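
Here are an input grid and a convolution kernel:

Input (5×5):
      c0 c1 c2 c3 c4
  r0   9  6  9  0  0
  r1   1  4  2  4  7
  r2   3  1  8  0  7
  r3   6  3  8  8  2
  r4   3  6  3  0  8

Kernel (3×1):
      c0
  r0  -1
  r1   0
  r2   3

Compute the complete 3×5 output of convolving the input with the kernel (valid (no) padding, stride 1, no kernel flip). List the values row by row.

Output[0,0]: The receptive field on the input at this output position is [9 / 1 / 3]. Elementwise product with the kernel and sum: 9·-1 + 3·3.

0 -3 15 0 21
17 5 22 20 -1
6 17 1 0 17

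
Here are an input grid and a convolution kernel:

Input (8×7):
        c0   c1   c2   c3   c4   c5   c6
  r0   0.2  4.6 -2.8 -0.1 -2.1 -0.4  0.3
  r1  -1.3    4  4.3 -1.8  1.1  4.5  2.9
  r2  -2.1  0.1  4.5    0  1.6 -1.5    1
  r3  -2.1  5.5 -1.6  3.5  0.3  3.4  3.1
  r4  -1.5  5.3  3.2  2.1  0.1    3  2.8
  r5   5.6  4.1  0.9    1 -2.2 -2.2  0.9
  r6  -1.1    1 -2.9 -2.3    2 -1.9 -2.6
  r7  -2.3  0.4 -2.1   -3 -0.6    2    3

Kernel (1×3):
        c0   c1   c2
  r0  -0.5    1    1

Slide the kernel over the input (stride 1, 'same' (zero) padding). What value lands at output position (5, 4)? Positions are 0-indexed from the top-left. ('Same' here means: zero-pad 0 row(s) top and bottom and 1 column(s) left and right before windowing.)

-4.9

The receptive field on the zero-padded input at this output position is [1 -2.2 -2.2]. Elementwise product with the kernel and sum: 1·-0.5 + -2.2·1 + -2.2·1.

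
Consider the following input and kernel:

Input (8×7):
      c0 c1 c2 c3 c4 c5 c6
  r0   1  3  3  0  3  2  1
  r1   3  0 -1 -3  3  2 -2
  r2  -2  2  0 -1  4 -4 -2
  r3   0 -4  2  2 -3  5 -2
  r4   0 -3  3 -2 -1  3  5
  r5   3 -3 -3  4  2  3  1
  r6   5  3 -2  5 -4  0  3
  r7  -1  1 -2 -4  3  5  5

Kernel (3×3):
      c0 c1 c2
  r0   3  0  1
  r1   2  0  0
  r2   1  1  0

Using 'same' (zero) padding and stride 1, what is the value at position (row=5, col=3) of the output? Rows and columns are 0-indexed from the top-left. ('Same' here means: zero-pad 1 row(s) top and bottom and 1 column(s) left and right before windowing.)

The receptive field on the zero-padded input at this output position is [3 -2 -1 / -3 4 2 / -2 5 -4]. Elementwise product with the kernel and sum: 3·3 + -1·1 + -3·2 + -2·1 + 5·1.

5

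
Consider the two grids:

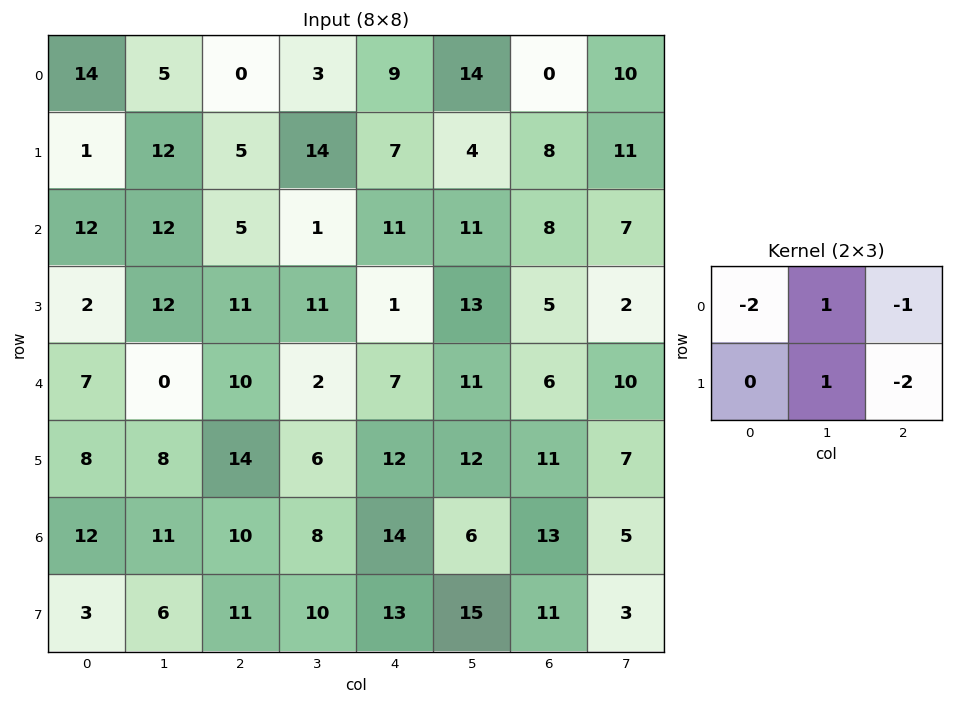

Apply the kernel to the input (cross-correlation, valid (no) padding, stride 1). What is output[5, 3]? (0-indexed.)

-10

The receptive field on the input at this output position is [6 12 12 / 8 14 6]. Elementwise product with the kernel and sum: 6·-2 + 12·1 + 12·-1 + 14·1 + 6·-2.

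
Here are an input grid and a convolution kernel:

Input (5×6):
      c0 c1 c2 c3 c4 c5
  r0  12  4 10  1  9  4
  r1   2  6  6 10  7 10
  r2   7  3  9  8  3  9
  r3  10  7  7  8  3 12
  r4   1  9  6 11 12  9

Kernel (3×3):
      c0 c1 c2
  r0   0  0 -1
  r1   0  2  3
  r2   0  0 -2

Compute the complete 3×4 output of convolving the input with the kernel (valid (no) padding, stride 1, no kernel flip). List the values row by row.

2 25 26 22
13 16 12 -1
14 8 -2 15

Output[0,0]: The receptive field on the input at this output position is [12 4 10 / 2 6 6 / 7 3 9]. Elementwise product with the kernel and sum: 10·-1 + 6·2 + 6·3 + 9·-2.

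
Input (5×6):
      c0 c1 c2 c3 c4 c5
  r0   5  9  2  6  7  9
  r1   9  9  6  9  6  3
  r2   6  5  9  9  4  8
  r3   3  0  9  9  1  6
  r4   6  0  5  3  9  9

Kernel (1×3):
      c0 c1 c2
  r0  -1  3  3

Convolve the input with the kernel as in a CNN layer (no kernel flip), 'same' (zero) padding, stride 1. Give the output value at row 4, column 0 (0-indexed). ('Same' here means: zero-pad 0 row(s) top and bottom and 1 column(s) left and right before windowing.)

The receptive field on the zero-padded input at this output position is [0 6 0]. Elementwise product with the kernel and sum: 0·-1 + 6·3 + 0·3.

18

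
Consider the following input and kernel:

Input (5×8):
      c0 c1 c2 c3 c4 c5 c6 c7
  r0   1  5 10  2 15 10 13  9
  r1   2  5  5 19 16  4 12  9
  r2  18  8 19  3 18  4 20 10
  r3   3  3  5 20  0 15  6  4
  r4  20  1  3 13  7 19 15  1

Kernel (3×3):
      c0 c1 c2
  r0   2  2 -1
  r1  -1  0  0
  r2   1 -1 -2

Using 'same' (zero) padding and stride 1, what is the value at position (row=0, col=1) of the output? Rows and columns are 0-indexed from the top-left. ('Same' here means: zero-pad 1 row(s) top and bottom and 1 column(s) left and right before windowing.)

-14

The receptive field on the zero-padded input at this output position is [0 0 0 / 1 5 10 / 2 5 5]. Elementwise product with the kernel and sum: 0·2 + 0·2 + 0·-1 + 1·-1 + 2·1 + 5·-1 + 5·-2.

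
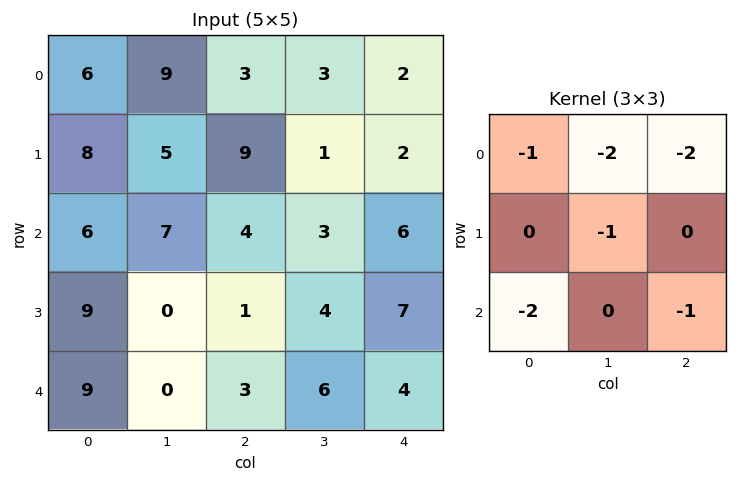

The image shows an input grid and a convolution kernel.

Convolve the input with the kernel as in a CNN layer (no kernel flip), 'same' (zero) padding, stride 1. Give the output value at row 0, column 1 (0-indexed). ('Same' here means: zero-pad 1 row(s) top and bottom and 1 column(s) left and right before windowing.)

-34

The receptive field on the zero-padded input at this output position is [0 0 0 / 6 9 3 / 8 5 9]. Elementwise product with the kernel and sum: 0·-1 + 0·-2 + 0·-2 + 9·-1 + 8·-2 + 9·-1.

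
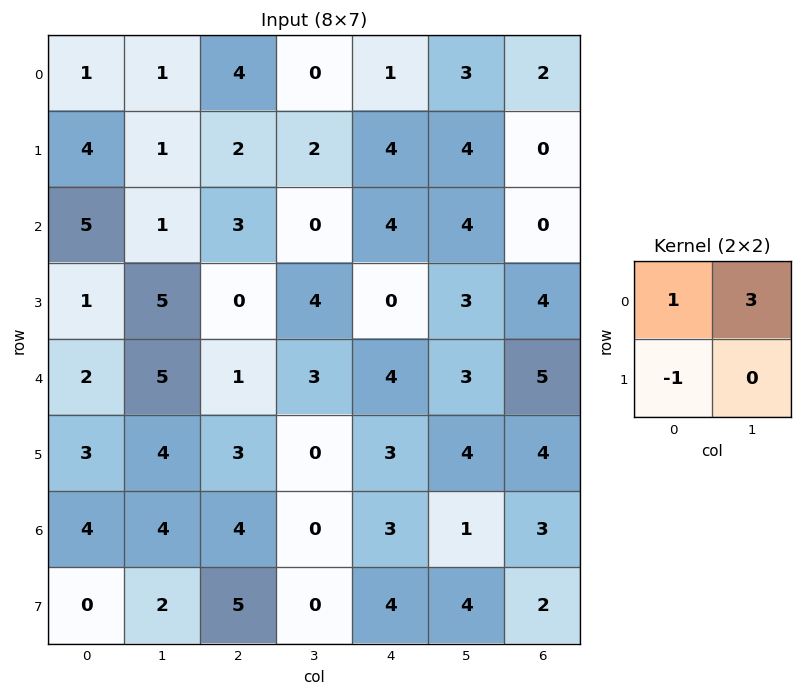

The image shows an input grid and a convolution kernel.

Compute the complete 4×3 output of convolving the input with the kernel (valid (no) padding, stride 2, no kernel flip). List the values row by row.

0 2 6
7 3 16
14 7 10
16 -1 2

Output[0,0]: The receptive field on the input at this output position is [1 1 / 4 1]. Elementwise product with the kernel and sum: 1·1 + 1·3 + 4·-1.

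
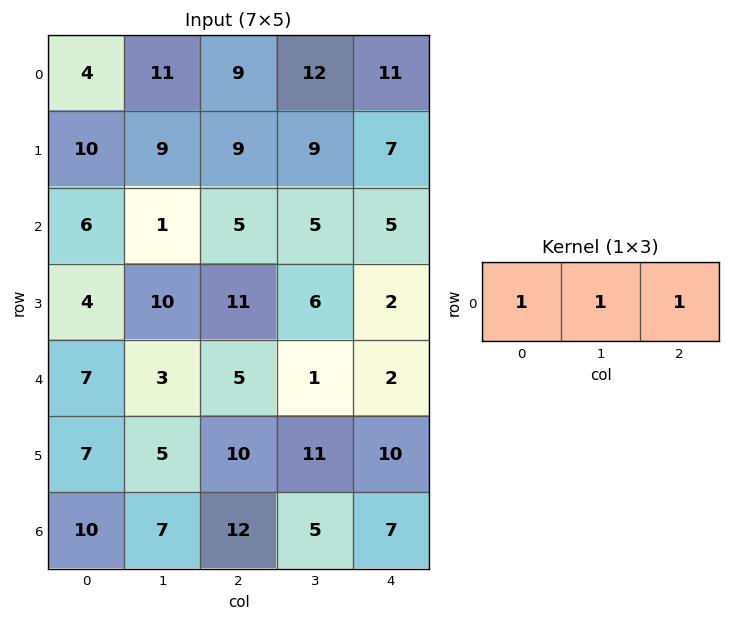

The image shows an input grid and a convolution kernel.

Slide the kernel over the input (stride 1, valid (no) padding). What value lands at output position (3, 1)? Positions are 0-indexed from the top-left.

The receptive field on the input at this output position is [10 11 6]. Elementwise product with the kernel and sum: 10·1 + 11·1 + 6·1.

27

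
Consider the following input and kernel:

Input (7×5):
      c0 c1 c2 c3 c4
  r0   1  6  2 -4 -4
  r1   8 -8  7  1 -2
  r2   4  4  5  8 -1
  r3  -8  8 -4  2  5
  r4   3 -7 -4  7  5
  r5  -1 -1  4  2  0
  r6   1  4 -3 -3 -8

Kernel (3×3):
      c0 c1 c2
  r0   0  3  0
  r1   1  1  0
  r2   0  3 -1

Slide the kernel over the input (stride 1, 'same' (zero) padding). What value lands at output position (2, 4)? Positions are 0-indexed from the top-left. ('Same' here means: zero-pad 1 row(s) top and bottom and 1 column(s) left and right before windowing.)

The receptive field on the zero-padded input at this output position is [1 -2 0 / 8 -1 0 / 2 5 0]. Elementwise product with the kernel and sum: -2·3 + 8·1 + -1·1 + 5·3 + 0·-1.

16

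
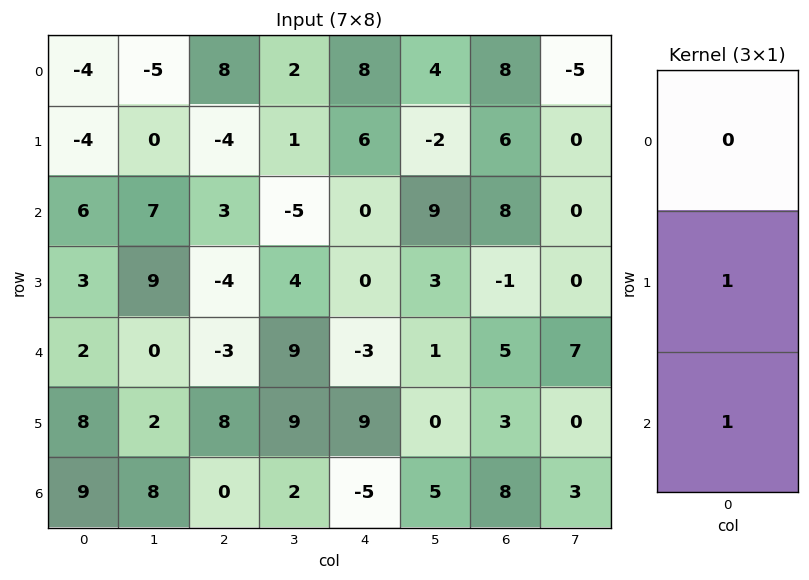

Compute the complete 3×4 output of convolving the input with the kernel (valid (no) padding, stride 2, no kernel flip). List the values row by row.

2 -1 6 14
5 -7 -3 4
17 8 4 11

Output[0,0]: The receptive field on the input at this output position is [-4 / -4 / 6]. Elementwise product with the kernel and sum: -4·1 + 6·1.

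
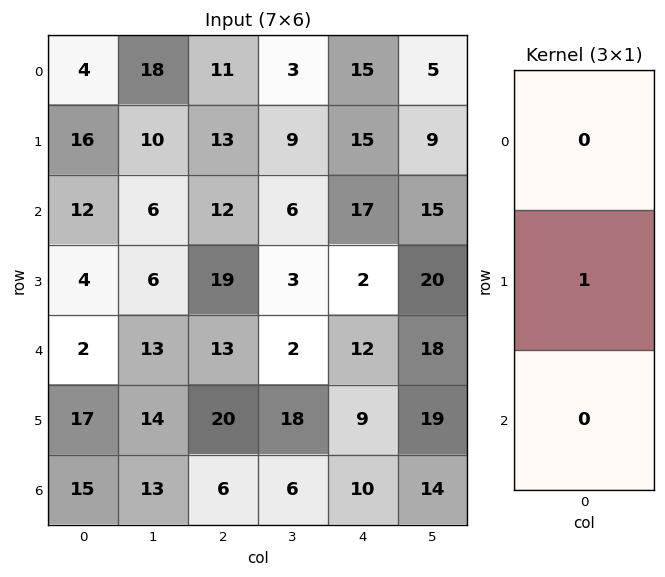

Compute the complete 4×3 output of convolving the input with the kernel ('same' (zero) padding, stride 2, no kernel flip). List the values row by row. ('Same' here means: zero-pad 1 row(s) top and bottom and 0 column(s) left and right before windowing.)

4 11 15
12 12 17
2 13 12
15 6 10

Output[0,0]: The receptive field on the zero-padded input at this output position is [0 / 4 / 16]. Elementwise product with the kernel and sum: 4·1.
Output[0,1]: The receptive field on the zero-padded input at this output position is [0 / 11 / 13]. Elementwise product with the kernel and sum: 11·1.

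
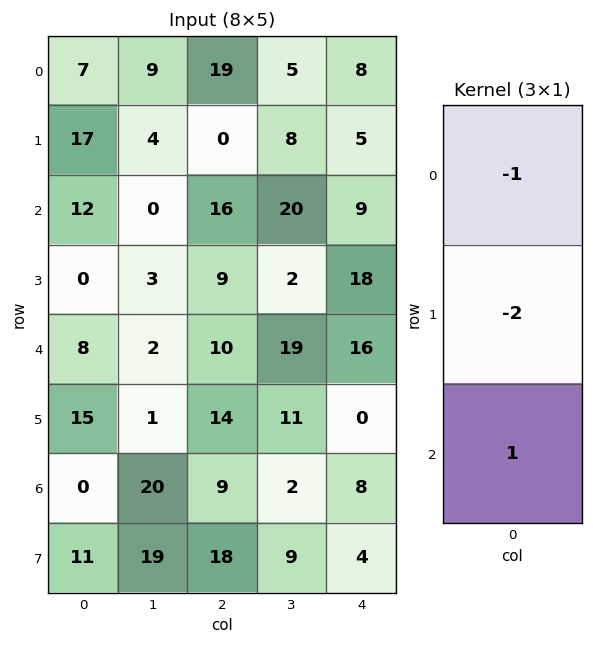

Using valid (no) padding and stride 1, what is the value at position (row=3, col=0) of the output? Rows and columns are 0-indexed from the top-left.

-1

The receptive field on the input at this output position is [0 / 8 / 15]. Elementwise product with the kernel and sum: 0·-1 + 8·-2 + 15·1.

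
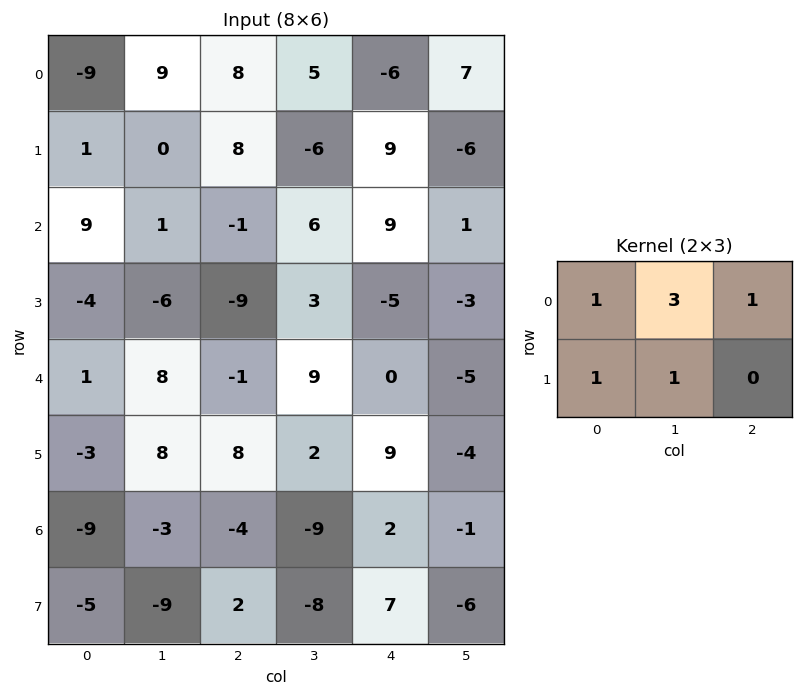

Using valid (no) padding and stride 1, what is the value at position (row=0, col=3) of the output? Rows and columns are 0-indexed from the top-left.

-3

The receptive field on the input at this output position is [5 -6 7 / -6 9 -6]. Elementwise product with the kernel and sum: 5·1 + -6·3 + 7·1 + -6·1 + 9·1.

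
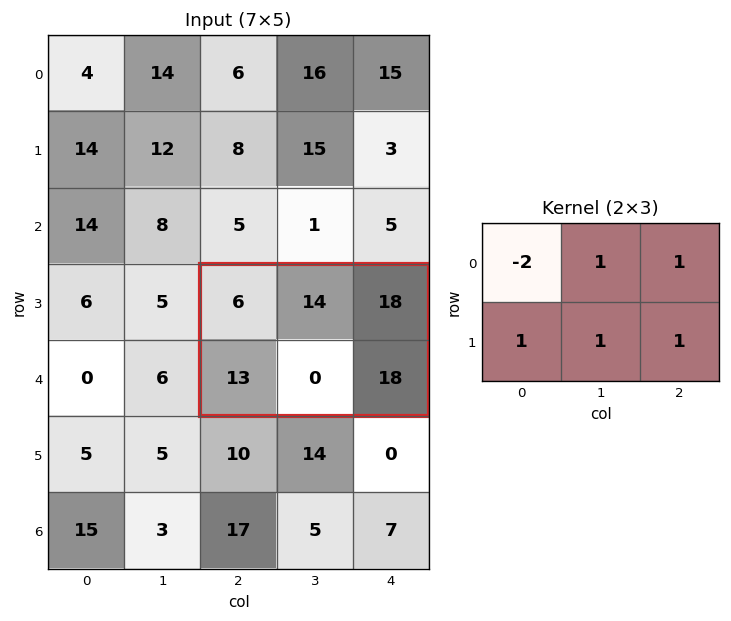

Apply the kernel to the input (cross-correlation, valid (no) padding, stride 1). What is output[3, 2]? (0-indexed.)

The receptive field on the input at this output position is [6 14 18 / 13 0 18]. Elementwise product with the kernel and sum: 6·-2 + 14·1 + 18·1 + 13·1 + 0·1 + 18·1.

51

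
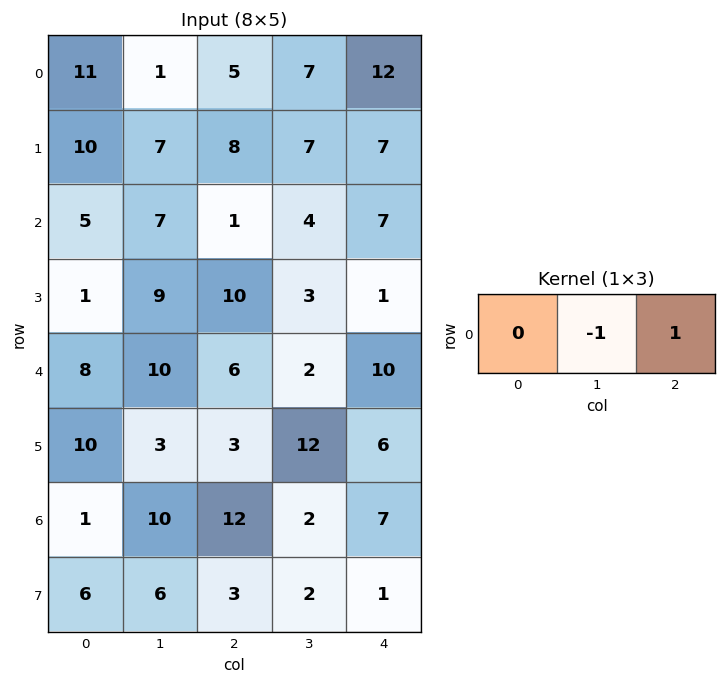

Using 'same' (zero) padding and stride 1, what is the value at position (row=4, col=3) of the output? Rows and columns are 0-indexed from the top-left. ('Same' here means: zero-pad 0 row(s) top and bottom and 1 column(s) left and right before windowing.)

8

The receptive field on the zero-padded input at this output position is [6 2 10]. Elementwise product with the kernel and sum: 2·-1 + 10·1.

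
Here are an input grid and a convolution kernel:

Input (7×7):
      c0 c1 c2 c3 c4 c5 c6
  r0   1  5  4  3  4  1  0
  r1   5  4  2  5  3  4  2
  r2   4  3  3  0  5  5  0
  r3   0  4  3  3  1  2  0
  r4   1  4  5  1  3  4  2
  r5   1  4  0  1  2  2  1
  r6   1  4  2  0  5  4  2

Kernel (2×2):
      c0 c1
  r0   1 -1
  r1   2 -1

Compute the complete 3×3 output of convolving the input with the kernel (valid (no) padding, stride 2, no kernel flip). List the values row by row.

Output[0,0]: The receptive field on the input at this output position is [1 5 / 5 4]. Elementwise product with the kernel and sum: 1·1 + 5·-1 + 5·2 + 4·-1.

2 0 5
-3 6 0
-5 3 1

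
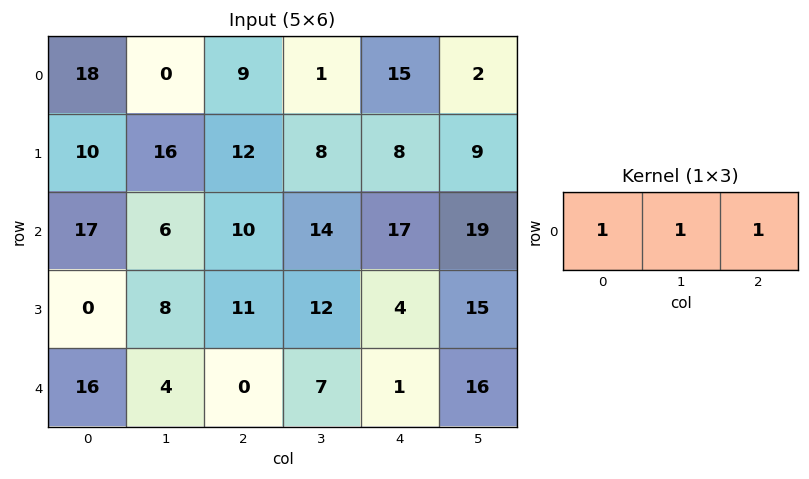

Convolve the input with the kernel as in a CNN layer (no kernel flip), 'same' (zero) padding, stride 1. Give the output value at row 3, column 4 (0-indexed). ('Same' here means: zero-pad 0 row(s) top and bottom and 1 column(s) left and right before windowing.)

31

The receptive field on the zero-padded input at this output position is [12 4 15]. Elementwise product with the kernel and sum: 12·1 + 4·1 + 15·1.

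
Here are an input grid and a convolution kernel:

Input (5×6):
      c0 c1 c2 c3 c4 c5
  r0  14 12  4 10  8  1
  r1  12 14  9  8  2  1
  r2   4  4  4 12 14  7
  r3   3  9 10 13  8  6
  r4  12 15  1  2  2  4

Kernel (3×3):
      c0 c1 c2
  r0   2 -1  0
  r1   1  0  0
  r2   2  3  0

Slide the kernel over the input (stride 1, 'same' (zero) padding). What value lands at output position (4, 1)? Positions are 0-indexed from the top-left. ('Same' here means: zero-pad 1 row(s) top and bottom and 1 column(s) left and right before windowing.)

9

The receptive field on the zero-padded input at this output position is [3 9 10 / 12 15 1 / 0 0 0]. Elementwise product with the kernel and sum: 3·2 + 9·-1 + 12·1 + 0·2 + 0·3.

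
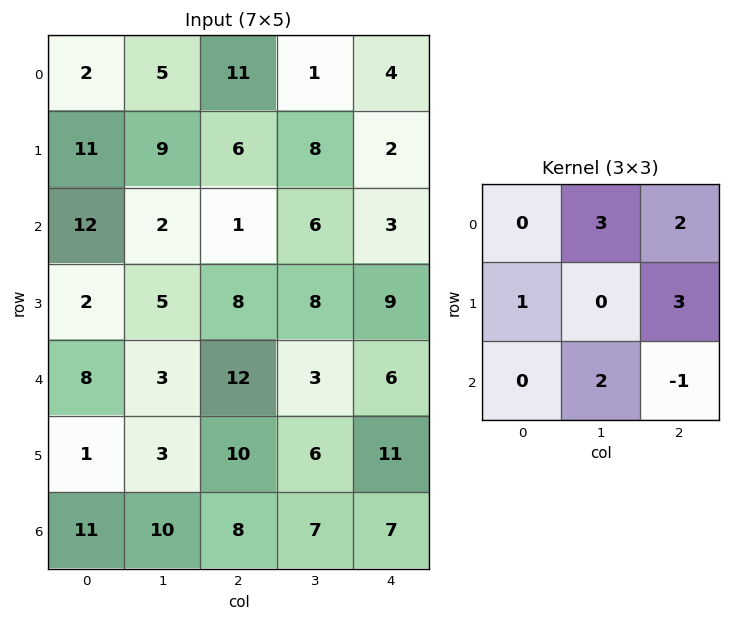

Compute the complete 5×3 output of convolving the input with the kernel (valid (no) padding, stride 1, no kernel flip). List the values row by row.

Output[0,0]: The receptive field on the input at this output position is [2 5 11 / 11 9 6 / 12 2 1]. Elementwise product with the kernel and sum: 5·3 + 11·2 + 11·1 + 6·3 + 2·2 + 1·-1.
Output[0,1]: The receptive field on the input at this output position is [5 11 1 / 9 6 8 / 2 1 6]. Elementwise product with the kernel and sum: 11·3 + 1·2 + 9·1 + 8·3 + 1·2 + 6·-1.

69 64 32
56 62 45
28 65 59
71 66 73
76 72 71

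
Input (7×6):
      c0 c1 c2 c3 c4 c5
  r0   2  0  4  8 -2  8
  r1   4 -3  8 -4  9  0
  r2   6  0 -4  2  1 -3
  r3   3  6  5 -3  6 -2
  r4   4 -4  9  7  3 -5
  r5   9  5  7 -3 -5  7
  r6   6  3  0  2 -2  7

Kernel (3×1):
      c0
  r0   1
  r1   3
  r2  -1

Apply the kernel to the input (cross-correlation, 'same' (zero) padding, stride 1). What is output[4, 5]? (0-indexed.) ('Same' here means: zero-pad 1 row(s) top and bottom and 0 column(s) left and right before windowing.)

-24

The receptive field on the zero-padded input at this output position is [-2 / -5 / 7]. Elementwise product with the kernel and sum: -2·1 + -5·3 + 7·-1.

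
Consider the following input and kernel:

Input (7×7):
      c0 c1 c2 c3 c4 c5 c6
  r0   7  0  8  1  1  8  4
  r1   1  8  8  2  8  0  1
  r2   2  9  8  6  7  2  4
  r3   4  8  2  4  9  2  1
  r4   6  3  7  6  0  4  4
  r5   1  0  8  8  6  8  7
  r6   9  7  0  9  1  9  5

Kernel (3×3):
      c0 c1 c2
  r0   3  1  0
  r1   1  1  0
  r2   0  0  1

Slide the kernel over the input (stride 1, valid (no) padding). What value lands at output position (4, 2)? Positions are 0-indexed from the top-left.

44

The receptive field on the input at this output position is [7 6 0 / 8 8 6 / 0 9 1]. Elementwise product with the kernel and sum: 7·3 + 6·1 + 8·1 + 8·1 + 1·1.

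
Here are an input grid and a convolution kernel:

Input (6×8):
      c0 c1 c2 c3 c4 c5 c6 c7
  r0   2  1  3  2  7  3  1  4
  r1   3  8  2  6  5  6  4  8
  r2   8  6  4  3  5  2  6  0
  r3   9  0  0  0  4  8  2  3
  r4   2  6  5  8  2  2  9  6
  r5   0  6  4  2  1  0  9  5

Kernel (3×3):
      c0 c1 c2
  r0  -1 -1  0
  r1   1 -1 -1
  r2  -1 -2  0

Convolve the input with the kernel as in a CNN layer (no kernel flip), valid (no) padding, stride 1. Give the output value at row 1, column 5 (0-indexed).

The receptive field on the input at this output position is [6 4 8 / 2 6 0 / 8 2 3]. Elementwise product with the kernel and sum: 6·-1 + 4·-1 + 2·1 + 6·-1 + 0·-1 + 8·-1 + 2·-2.

-26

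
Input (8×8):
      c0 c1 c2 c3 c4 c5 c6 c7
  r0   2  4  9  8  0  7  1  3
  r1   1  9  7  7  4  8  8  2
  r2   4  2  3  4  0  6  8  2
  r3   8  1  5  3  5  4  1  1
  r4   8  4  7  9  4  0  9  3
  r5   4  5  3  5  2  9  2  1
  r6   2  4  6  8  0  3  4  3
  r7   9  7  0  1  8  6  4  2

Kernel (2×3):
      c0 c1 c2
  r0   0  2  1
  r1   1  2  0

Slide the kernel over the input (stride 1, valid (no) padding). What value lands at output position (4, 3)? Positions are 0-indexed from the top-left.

17

The receptive field on the input at this output position is [9 4 0 / 5 2 9]. Elementwise product with the kernel and sum: 4·2 + 0·1 + 5·1 + 2·2.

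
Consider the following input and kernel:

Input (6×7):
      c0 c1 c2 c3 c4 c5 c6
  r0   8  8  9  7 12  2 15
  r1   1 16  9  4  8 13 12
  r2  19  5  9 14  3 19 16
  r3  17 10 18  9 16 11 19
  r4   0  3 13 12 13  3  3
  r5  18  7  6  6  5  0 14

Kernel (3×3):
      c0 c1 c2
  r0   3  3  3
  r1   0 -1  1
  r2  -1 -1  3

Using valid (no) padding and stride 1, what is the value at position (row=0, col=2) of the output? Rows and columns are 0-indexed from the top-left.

74

The receptive field on the input at this output position is [9 7 12 / 9 4 8 / 9 14 3]. Elementwise product with the kernel and sum: 9·3 + 7·3 + 12·3 + 4·-1 + 8·1 + 9·-1 + 14·-1 + 3·3.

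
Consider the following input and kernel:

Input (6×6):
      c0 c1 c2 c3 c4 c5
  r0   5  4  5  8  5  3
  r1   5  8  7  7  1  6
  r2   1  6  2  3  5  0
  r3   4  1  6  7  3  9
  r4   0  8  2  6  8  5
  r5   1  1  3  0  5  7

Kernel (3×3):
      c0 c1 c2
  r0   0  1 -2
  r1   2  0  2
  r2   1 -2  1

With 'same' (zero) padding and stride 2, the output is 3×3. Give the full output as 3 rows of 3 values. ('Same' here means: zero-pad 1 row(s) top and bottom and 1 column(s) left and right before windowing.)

6 25 33
-6 7 5
17 15 4

Output[0,0]: The receptive field on the zero-padded input at this output position is [0 0 0 / 0 5 4 / 0 5 8]. Elementwise product with the kernel and sum: 0·1 + 0·-2 + 0·2 + 4·2 + 0·1 + 5·-2 + 8·1.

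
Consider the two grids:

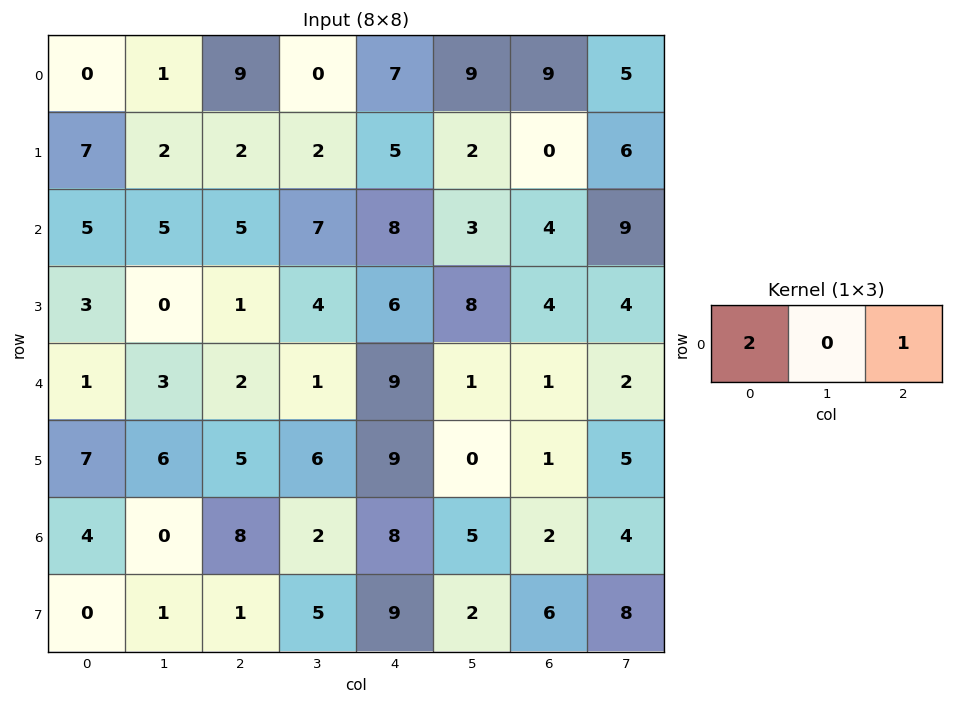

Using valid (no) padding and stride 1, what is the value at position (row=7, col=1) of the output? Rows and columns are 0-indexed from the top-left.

7

The receptive field on the input at this output position is [1 1 5]. Elementwise product with the kernel and sum: 1·2 + 5·1.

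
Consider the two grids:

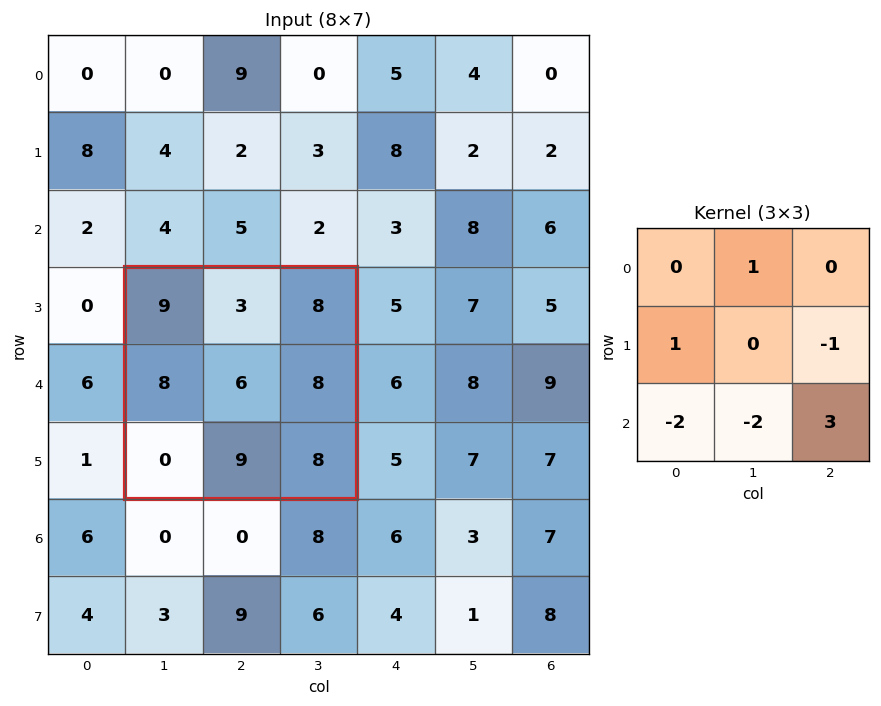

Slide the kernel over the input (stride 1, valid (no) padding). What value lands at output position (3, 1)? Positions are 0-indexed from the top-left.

9

The receptive field on the input at this output position is [9 3 8 / 8 6 8 / 0 9 8]. Elementwise product with the kernel and sum: 3·1 + 8·1 + 8·-1 + 0·-2 + 9·-2 + 8·3.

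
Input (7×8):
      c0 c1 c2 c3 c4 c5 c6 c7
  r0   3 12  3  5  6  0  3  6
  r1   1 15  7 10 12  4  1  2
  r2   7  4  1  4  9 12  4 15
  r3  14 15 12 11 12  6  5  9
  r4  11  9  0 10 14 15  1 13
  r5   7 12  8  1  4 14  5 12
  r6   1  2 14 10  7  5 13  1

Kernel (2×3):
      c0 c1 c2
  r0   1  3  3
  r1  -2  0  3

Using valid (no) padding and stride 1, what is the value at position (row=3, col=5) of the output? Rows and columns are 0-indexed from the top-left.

57

The receptive field on the input at this output position is [6 5 9 / 15 1 13]. Elementwise product with the kernel and sum: 6·1 + 5·3 + 9·3 + 15·-2 + 13·3.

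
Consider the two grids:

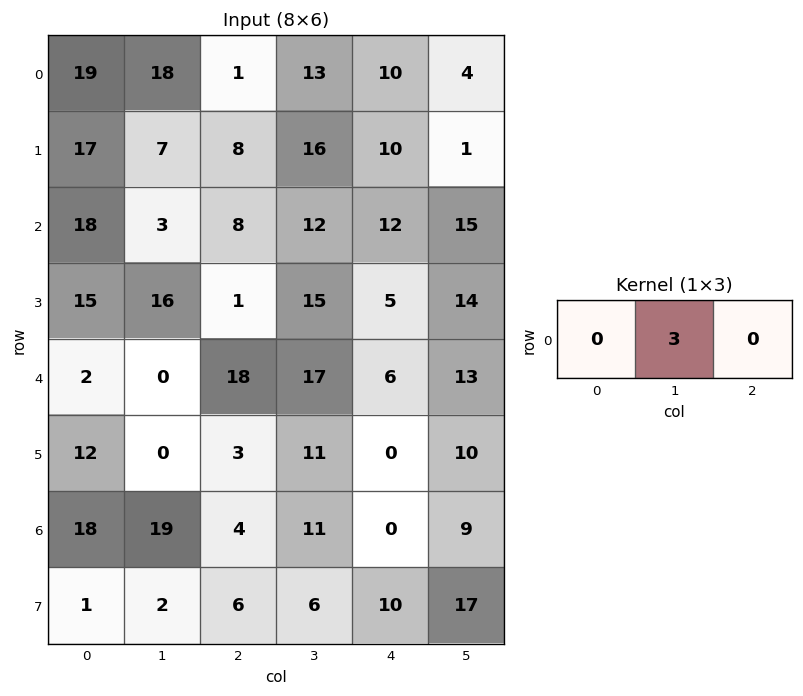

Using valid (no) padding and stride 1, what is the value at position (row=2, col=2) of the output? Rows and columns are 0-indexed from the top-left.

The receptive field on the input at this output position is [8 12 12]. Elementwise product with the kernel and sum: 12·3.

36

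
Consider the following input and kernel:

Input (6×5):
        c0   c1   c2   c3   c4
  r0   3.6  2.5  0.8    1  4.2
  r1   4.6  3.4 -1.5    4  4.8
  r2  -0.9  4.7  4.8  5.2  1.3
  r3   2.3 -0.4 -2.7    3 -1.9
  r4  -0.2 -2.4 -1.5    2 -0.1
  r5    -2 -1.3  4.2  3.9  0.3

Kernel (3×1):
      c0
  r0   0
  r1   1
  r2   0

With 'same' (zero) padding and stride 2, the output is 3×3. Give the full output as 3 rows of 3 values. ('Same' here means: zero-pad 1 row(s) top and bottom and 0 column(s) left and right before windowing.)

Output[0,0]: The receptive field on the zero-padded input at this output position is [0 / 3.6 / 4.6]. Elementwise product with the kernel and sum: 3.6·1.
Output[0,1]: The receptive field on the zero-padded input at this output position is [0 / 0.8 / -1.5]. Elementwise product with the kernel and sum: 0.8·1.

3.6 0.8 4.2
-0.9 4.8 1.3
-0.2 -1.5 -0.1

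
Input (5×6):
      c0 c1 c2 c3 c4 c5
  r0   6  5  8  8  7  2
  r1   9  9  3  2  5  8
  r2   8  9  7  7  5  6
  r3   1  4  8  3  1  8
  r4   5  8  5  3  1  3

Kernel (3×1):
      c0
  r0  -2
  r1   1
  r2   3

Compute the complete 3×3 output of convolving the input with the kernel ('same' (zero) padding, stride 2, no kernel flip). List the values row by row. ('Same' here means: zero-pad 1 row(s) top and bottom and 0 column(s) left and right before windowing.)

Output[0,0]: The receptive field on the zero-padded input at this output position is [0 / 6 / 9]. Elementwise product with the kernel and sum: 0·-2 + 6·1 + 9·3.

33 17 22
-7 25 -2
3 -11 -1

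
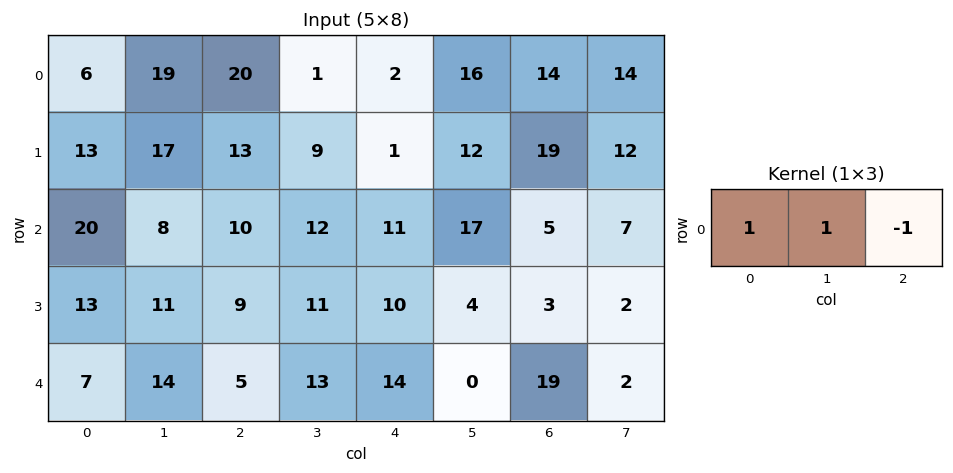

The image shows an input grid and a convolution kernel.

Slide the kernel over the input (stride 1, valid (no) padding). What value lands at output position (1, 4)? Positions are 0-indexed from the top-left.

The receptive field on the input at this output position is [1 12 19]. Elementwise product with the kernel and sum: 1·1 + 12·1 + 19·-1.

-6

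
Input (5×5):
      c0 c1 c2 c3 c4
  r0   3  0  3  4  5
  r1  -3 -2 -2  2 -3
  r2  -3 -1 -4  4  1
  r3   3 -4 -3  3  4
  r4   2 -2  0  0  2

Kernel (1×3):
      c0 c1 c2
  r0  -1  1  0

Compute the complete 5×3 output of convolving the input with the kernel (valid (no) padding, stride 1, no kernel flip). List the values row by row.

Output[0,0]: The receptive field on the input at this output position is [3 0 3]. Elementwise product with the kernel and sum: 3·-1 + 0·1.
Output[0,1]: The receptive field on the input at this output position is [0 3 4]. Elementwise product with the kernel and sum: 0·-1 + 3·1.

-3 3 1
1 0 4
2 -3 8
-7 1 6
-4 2 0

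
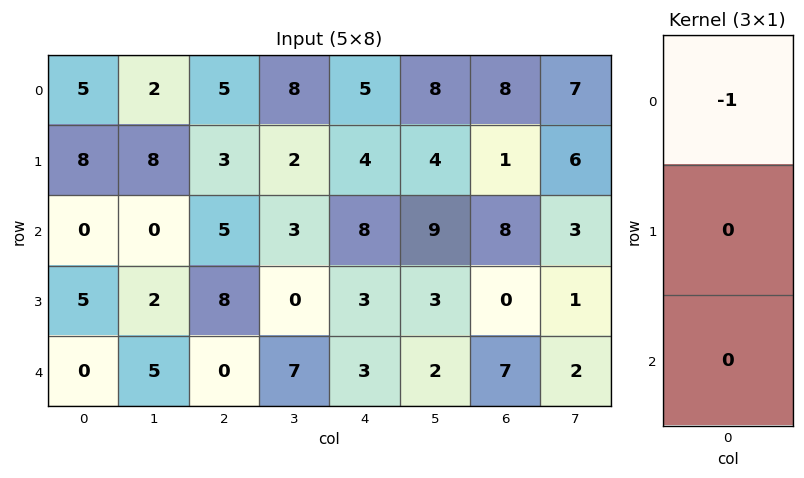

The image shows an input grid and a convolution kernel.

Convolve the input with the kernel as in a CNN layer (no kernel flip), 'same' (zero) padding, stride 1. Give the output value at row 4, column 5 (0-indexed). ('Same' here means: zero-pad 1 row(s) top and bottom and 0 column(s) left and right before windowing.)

The receptive field on the zero-padded input at this output position is [3 / 2 / 0]. Elementwise product with the kernel and sum: 3·-1.

-3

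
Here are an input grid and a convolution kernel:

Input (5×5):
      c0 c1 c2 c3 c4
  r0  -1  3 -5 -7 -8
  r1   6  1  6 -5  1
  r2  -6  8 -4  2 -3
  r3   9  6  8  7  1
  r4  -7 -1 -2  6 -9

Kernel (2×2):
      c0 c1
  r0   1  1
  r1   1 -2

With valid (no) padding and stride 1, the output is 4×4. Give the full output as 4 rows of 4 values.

Output[0,0]: The receptive field on the input at this output position is [-1 3 / 6 1]. Elementwise product with the kernel and sum: -1·1 + 3·1 + 6·1 + 1·-2.

6 -13 4 -22
-15 23 -7 4
-1 -6 -8 4
10 17 1 32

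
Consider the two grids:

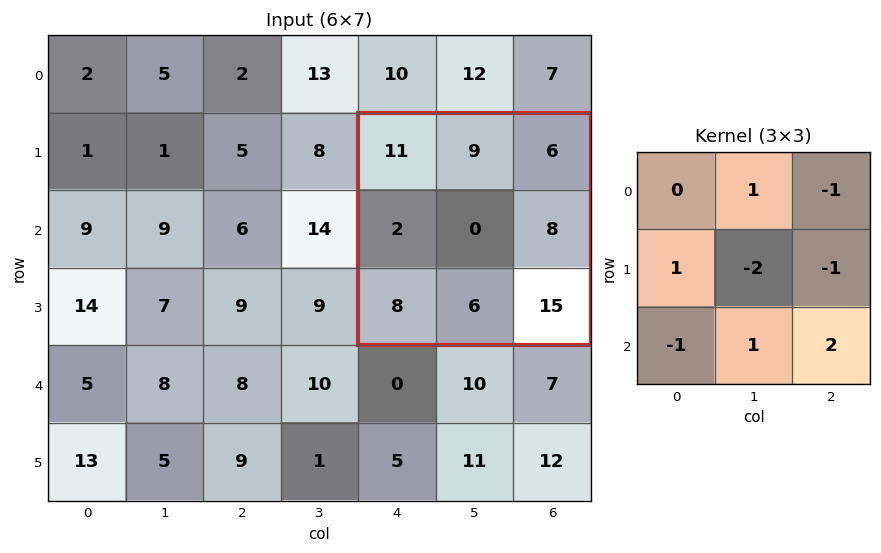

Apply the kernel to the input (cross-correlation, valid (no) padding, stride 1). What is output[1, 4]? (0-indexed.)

25

The receptive field on the input at this output position is [11 9 6 / 2 0 8 / 8 6 15]. Elementwise product with the kernel and sum: 9·1 + 6·-1 + 2·1 + 0·-2 + 8·-1 + 8·-1 + 6·1 + 15·2.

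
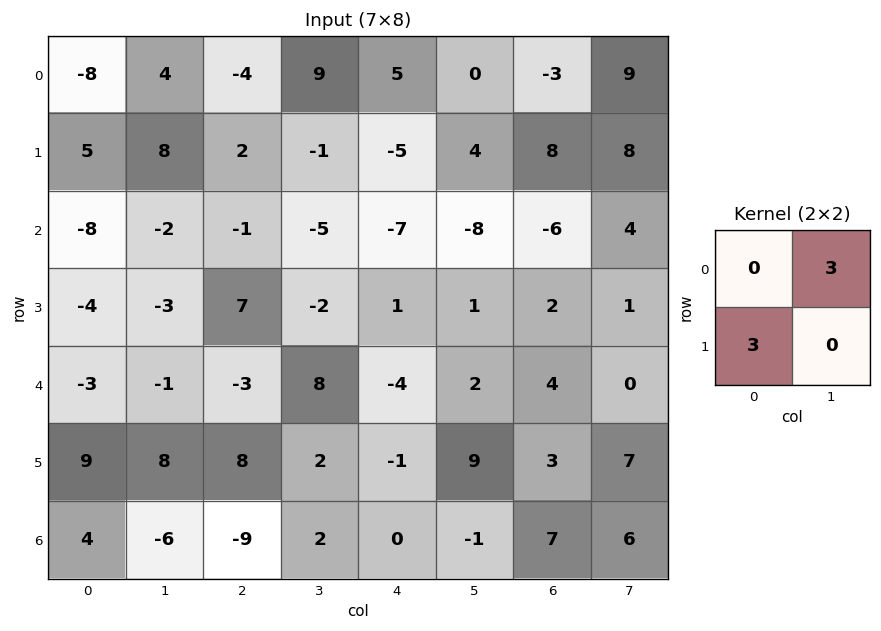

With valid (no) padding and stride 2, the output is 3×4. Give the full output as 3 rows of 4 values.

Output[0,0]: The receptive field on the input at this output position is [-8 4 / 5 8]. Elementwise product with the kernel and sum: 4·3 + 5·3.

27 33 -15 51
-18 6 -21 18
24 48 3 9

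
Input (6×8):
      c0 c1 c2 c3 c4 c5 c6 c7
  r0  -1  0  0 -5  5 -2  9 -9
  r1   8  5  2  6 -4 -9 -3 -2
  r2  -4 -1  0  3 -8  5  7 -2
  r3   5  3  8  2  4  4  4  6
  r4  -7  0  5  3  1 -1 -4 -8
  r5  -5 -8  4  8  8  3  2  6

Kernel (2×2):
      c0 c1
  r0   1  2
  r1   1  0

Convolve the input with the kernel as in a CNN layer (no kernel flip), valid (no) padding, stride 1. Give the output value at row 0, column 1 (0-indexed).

The receptive field on the input at this output position is [0 0 / 5 2]. Elementwise product with the kernel and sum: 0·1 + 0·2 + 5·1.

5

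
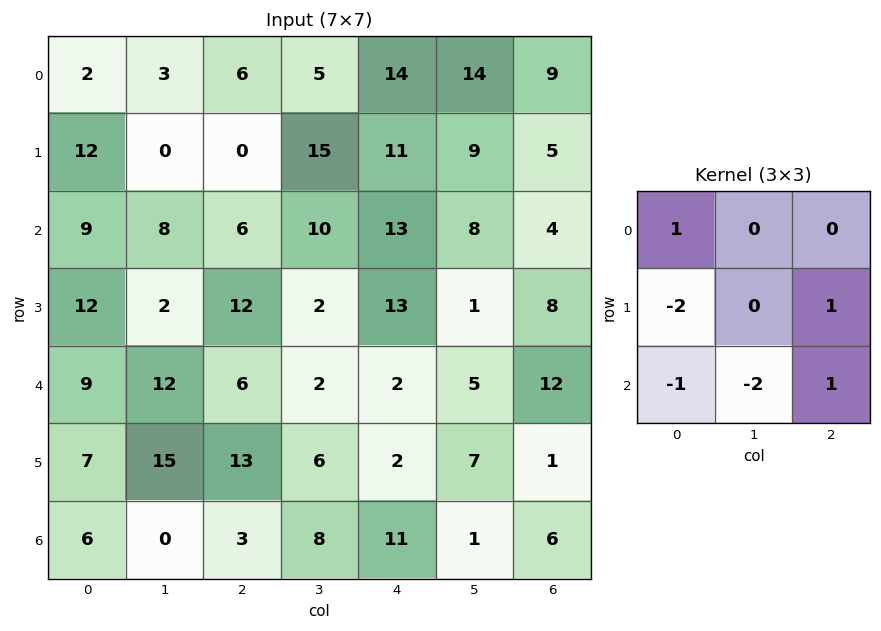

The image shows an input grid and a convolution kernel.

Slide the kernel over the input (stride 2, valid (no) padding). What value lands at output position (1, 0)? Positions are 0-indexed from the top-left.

-30

The receptive field on the input at this output position is [9 8 6 / 12 2 12 / 9 12 6]. Elementwise product with the kernel and sum: 9·1 + 12·-2 + 12·1 + 9·-1 + 12·-2 + 6·1.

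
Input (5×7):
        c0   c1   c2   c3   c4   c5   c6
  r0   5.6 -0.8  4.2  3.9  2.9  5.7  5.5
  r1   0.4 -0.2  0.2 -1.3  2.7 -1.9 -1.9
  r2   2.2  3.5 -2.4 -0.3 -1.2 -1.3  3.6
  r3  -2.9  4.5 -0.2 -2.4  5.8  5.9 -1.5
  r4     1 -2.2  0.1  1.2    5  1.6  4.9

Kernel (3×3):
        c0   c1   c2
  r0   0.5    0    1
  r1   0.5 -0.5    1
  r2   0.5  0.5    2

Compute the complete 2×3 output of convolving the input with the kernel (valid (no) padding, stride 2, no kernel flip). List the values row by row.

5.55 4.7 13.3
-5.6 15.15 14.55

Output[0,0]: The receptive field on the input at this output position is [5.6 -0.8 4.2 / 0.4 -0.2 0.2 / 2.2 3.5 -2.4]. Elementwise product with the kernel and sum: 5.6·0.5 + 4.2·1 + 0.4·0.5 + -0.2·-0.5 + 0.2·1 + 2.2·0.5 + 3.5·0.5 + -2.4·2.
Output[0,1]: The receptive field on the input at this output position is [4.2 3.9 2.9 / 0.2 -1.3 2.7 / -2.4 -0.3 -1.2]. Elementwise product with the kernel and sum: 4.2·0.5 + 2.9·1 + 0.2·0.5 + -1.3·-0.5 + 2.7·1 + -2.4·0.5 + -0.3·0.5 + -1.2·2.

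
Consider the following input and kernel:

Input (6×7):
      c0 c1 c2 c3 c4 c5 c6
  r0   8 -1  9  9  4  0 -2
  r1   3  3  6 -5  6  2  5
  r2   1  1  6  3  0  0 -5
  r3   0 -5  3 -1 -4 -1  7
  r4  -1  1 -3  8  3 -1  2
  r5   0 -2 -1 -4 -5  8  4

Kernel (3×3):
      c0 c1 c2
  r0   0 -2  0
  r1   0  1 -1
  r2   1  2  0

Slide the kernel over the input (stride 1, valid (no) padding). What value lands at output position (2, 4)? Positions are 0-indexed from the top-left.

The receptive field on the input at this output position is [0 0 -5 / -4 -1 7 / 3 -1 2]. Elementwise product with the kernel and sum: 0·-2 + -1·1 + 7·-1 + 3·1 + -1·2.

-7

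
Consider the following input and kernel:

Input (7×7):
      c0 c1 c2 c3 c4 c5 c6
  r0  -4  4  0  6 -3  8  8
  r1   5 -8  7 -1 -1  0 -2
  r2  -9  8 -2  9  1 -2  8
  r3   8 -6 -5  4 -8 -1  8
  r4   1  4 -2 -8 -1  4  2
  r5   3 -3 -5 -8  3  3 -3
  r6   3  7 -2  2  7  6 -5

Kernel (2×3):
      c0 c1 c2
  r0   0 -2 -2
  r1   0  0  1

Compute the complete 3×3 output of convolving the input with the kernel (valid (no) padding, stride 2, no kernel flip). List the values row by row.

-1 -7 -34
-17 -28 -4
-9 21 -15

Output[0,0]: The receptive field on the input at this output position is [-4 4 0 / 5 -8 7]. Elementwise product with the kernel and sum: 4·-2 + 0·-2 + 7·1.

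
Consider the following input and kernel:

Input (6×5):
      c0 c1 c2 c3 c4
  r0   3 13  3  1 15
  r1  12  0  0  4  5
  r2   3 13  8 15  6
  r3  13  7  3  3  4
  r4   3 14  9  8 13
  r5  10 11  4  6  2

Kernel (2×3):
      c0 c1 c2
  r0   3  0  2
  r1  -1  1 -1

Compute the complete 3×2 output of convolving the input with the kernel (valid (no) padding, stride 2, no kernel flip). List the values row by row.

3 38
16 32
24 53

Output[0,0]: The receptive field on the input at this output position is [3 13 3 / 12 0 0]. Elementwise product with the kernel and sum: 3·3 + 3·2 + 12·-1 + 0·1 + 0·-1.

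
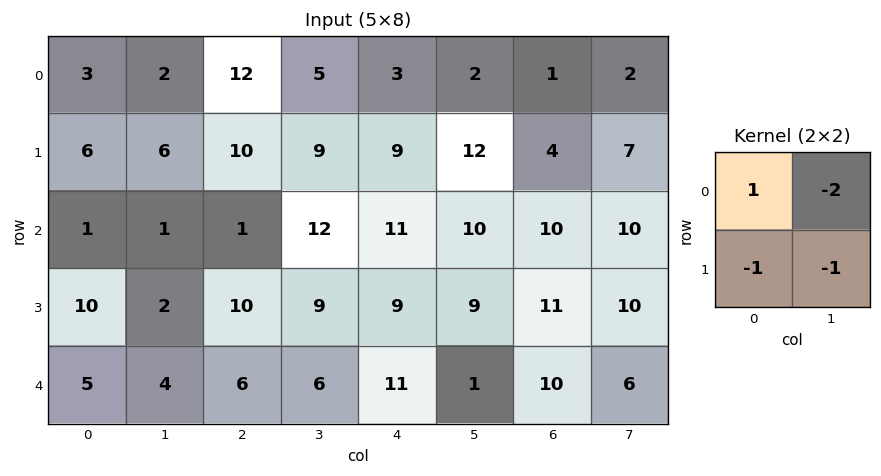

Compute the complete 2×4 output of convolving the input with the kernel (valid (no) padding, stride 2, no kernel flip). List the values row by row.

-13 -17 -22 -14
-13 -42 -27 -31

Output[0,0]: The receptive field on the input at this output position is [3 2 / 6 6]. Elementwise product with the kernel and sum: 3·1 + 2·-2 + 6·-1 + 6·-1.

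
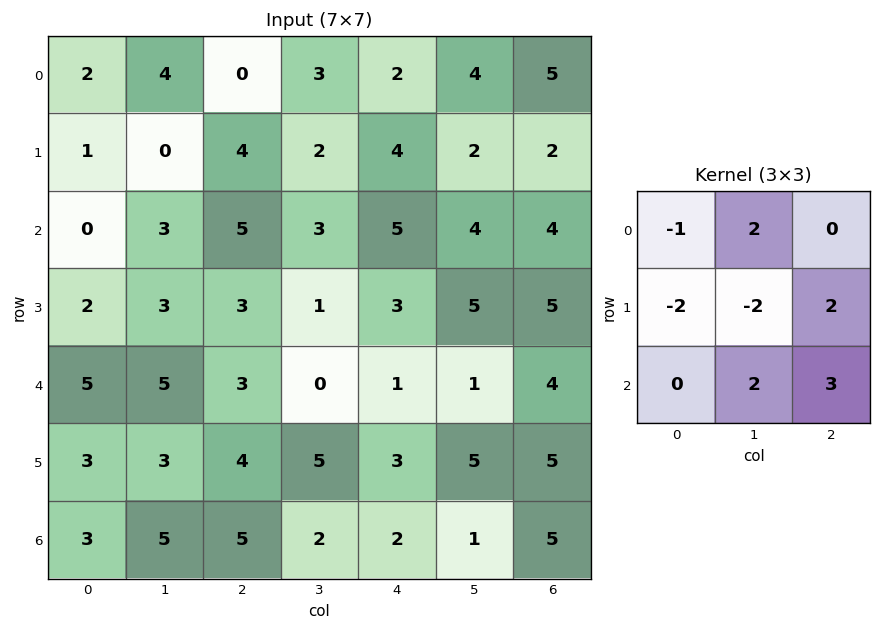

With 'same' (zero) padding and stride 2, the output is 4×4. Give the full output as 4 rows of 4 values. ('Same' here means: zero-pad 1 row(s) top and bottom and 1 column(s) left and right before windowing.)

6 12 12 -14
21 7 19 -4
19 10 26 5
10 -11 -5 -7

Output[0,0]: The receptive field on the zero-padded input at this output position is [0 0 0 / 0 2 4 / 0 1 0]. Elementwise product with the kernel and sum: 0·-1 + 0·2 + 0·-2 + 2·-2 + 4·2 + 1·2 + 0·3.
Output[0,1]: The receptive field on the zero-padded input at this output position is [0 0 0 / 4 0 3 / 0 4 2]. Elementwise product with the kernel and sum: 0·-1 + 0·2 + 4·-2 + 0·-2 + 3·2 + 4·2 + 2·3.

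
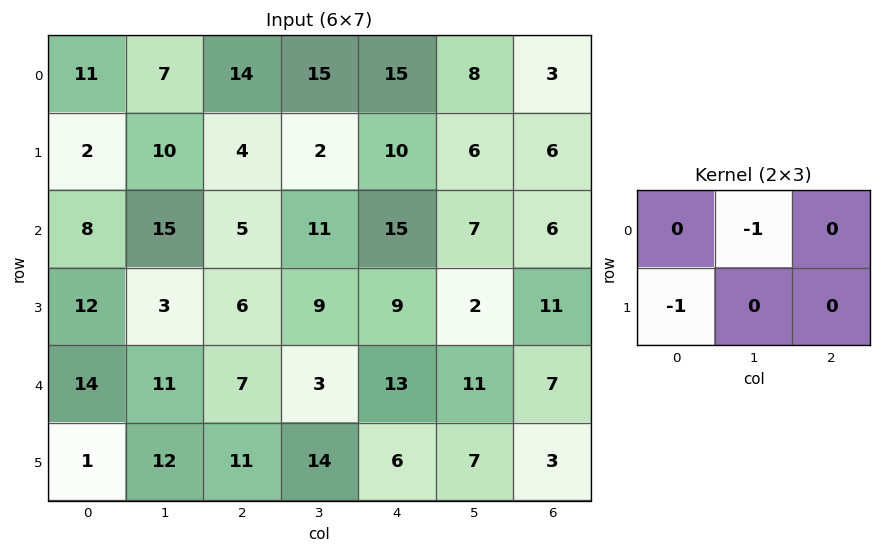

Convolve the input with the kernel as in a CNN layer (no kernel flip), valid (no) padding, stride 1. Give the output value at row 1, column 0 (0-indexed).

The receptive field on the input at this output position is [2 10 4 / 8 15 5]. Elementwise product with the kernel and sum: 10·-1 + 8·-1.

-18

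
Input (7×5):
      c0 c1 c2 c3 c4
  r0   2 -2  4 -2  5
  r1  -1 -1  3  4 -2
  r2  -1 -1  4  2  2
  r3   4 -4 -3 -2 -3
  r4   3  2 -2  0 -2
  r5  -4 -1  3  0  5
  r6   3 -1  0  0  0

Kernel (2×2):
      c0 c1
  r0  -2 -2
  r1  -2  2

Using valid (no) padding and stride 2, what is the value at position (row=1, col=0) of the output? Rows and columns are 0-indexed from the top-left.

The receptive field on the input at this output position is [-1 -1 / 4 -4]. Elementwise product with the kernel and sum: -1·-2 + -1·-2 + 4·-2 + -4·2.

-12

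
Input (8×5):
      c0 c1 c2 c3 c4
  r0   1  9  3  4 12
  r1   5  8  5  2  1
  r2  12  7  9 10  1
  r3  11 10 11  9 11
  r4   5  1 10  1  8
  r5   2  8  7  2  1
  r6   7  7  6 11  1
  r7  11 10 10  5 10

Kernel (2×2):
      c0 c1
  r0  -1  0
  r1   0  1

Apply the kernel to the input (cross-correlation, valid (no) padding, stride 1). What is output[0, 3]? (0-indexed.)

-3

The receptive field on the input at this output position is [4 12 / 2 1]. Elementwise product with the kernel and sum: 4·-1 + 1·1.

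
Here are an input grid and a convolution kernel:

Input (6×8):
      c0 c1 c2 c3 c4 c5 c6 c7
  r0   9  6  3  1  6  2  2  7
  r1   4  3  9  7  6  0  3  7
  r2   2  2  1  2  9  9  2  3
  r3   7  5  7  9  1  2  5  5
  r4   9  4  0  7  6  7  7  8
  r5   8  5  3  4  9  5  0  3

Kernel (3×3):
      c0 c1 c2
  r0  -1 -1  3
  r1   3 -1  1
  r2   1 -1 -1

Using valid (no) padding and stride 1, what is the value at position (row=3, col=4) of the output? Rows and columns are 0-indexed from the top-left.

The receptive field on the input at this output position is [1 2 5 / 6 7 7 / 9 5 0]. Elementwise product with the kernel and sum: 1·-1 + 2·-1 + 5·3 + 6·3 + 7·-1 + 7·1 + 9·1 + 5·-1 + 0·-1.

34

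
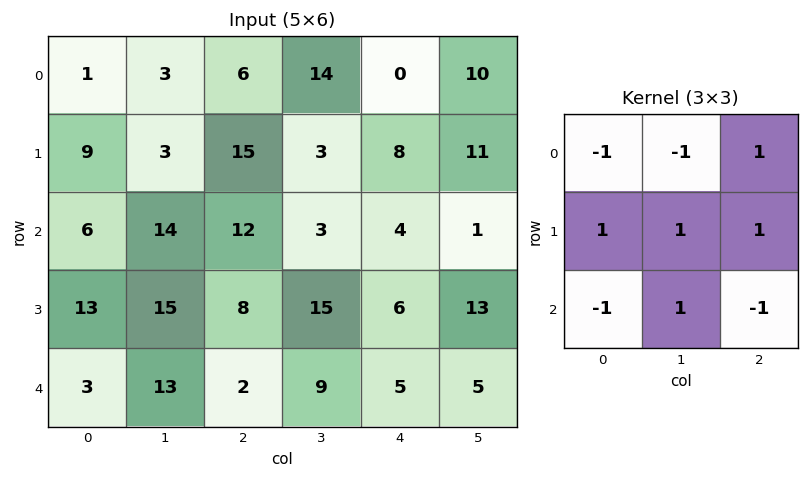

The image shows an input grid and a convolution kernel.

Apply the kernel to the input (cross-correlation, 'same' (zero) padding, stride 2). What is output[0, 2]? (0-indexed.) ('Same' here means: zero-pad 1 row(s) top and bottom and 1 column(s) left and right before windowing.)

The receptive field on the zero-padded input at this output position is [0 0 0 / 14 0 10 / 3 8 11]. Elementwise product with the kernel and sum: 0·-1 + 0·-1 + 0·1 + 14·1 + 0·1 + 10·1 + 3·-1 + 8·1 + 11·-1.

18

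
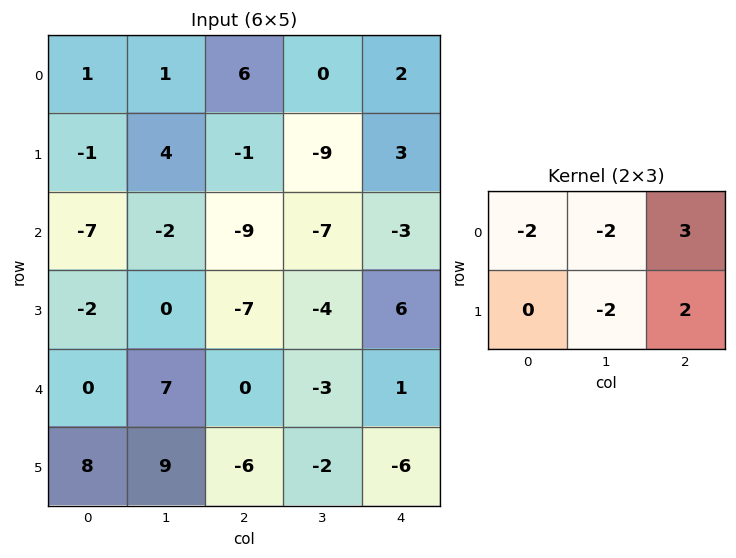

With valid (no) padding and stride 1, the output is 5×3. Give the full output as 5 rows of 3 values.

4 -30 18
-23 -29 37
-23 7 43
-31 -4 48
-44 -15 1

Output[0,0]: The receptive field on the input at this output position is [1 1 6 / -1 4 -1]. Elementwise product with the kernel and sum: 1·-2 + 1·-2 + 6·3 + 4·-2 + -1·2.
Output[0,1]: The receptive field on the input at this output position is [1 6 0 / 4 -1 -9]. Elementwise product with the kernel and sum: 1·-2 + 6·-2 + 0·3 + -1·-2 + -9·2.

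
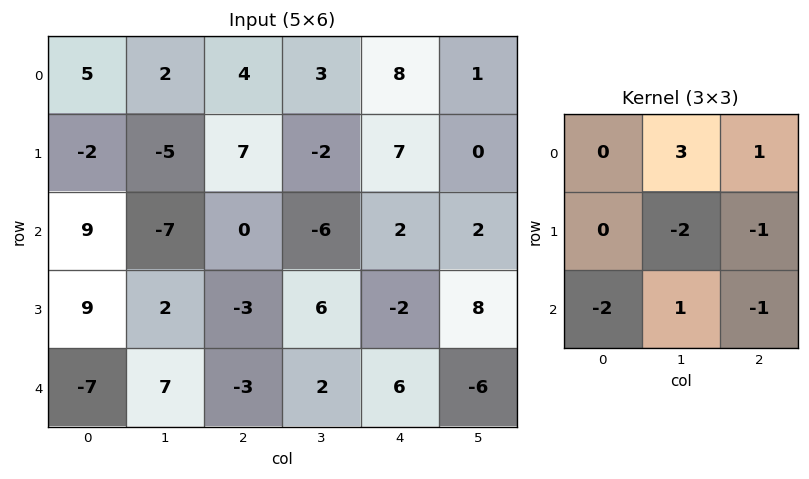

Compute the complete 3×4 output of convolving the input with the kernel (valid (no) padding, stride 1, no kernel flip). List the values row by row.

-12 23 6 23
-7 12 25 -7
2 -25 -24 12

Output[0,0]: The receptive field on the input at this output position is [5 2 4 / -2 -5 7 / 9 -7 0]. Elementwise product with the kernel and sum: 2·3 + 4·1 + -5·-2 + 7·-1 + 9·-2 + -7·1 + 0·-1.
Output[0,1]: The receptive field on the input at this output position is [2 4 3 / -5 7 -2 / -7 0 -6]. Elementwise product with the kernel and sum: 4·3 + 3·1 + 7·-2 + -2·-1 + -7·-2 + 0·1 + -6·-1.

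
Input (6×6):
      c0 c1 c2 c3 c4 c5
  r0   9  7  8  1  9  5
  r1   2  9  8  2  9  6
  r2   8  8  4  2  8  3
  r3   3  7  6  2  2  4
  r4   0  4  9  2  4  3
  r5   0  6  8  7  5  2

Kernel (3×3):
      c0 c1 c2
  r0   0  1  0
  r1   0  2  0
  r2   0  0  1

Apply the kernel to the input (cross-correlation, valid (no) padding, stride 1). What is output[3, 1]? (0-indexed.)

The receptive field on the input at this output position is [7 6 2 / 4 9 2 / 6 8 7]. Elementwise product with the kernel and sum: 6·1 + 9·2 + 7·1.

31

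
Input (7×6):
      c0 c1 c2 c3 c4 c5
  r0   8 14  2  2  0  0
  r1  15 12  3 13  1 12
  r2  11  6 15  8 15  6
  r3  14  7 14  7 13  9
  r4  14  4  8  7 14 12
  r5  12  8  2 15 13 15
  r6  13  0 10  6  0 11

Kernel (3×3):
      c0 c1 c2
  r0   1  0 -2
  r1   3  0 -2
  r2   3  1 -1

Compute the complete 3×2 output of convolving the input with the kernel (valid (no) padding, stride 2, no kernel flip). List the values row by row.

Output[0,0]: The receptive field on the input at this output position is [8 14 2 / 15 12 3 / 11 6 15]. Elementwise product with the kernel and sum: 8·1 + 2·-2 + 15·3 + 3·-2 + 11·3 + 6·1 + 15·-1.
Output[0,1]: The receptive field on the input at this output position is [2 2 0 / 3 13 1 / 15 8 15]. Elementwise product with the kernel and sum: 2·1 + 0·-2 + 3·3 + 1·-2 + 15·3 + 8·1 + 15·-1.

67 47
33 18
59 -4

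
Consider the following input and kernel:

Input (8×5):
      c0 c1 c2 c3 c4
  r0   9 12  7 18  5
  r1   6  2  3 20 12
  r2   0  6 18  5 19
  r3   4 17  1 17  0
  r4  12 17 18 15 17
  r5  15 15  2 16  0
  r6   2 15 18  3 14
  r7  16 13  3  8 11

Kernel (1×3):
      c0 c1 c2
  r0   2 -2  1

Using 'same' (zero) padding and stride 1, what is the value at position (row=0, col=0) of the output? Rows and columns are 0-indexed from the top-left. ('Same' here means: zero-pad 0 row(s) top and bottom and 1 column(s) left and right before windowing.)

The receptive field on the zero-padded input at this output position is [0 9 12]. Elementwise product with the kernel and sum: 0·2 + 9·-2 + 12·1.

-6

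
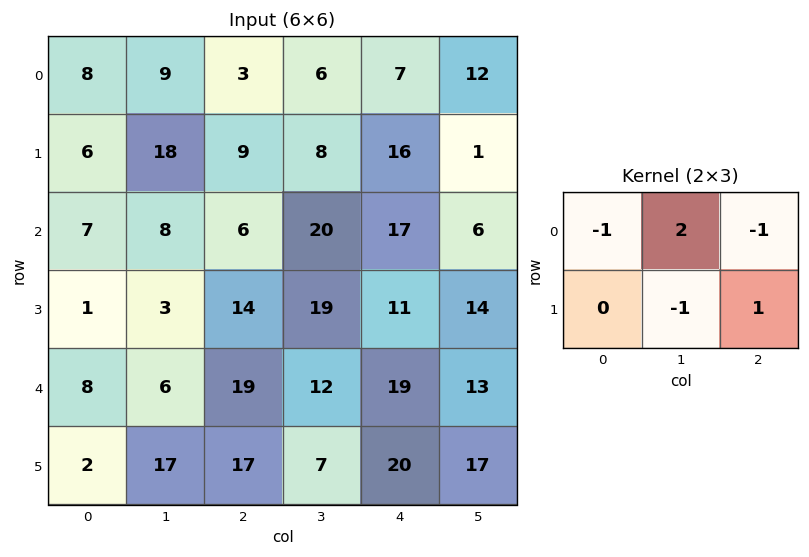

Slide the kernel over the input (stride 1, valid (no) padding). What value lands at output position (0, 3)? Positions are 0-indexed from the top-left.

-19

The receptive field on the input at this output position is [6 7 12 / 8 16 1]. Elementwise product with the kernel and sum: 6·-1 + 7·2 + 12·-1 + 16·-1 + 1·1.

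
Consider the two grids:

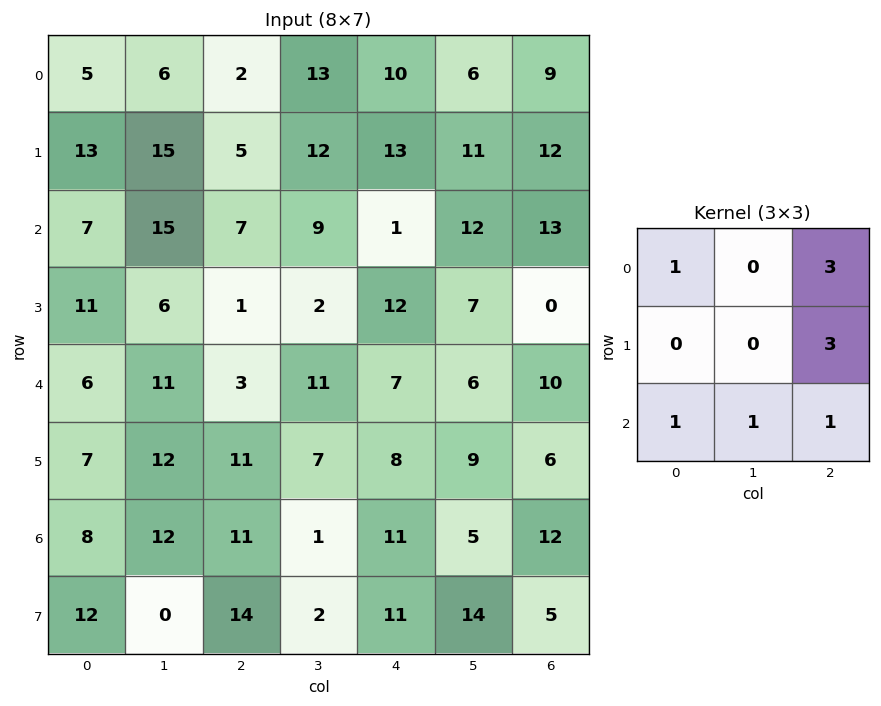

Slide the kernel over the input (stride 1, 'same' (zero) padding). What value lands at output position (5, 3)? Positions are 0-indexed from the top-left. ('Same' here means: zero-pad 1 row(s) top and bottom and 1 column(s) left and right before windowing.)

The receptive field on the zero-padded input at this output position is [3 11 7 / 11 7 8 / 11 1 11]. Elementwise product with the kernel and sum: 3·1 + 7·3 + 8·3 + 11·1 + 1·1 + 11·1.

71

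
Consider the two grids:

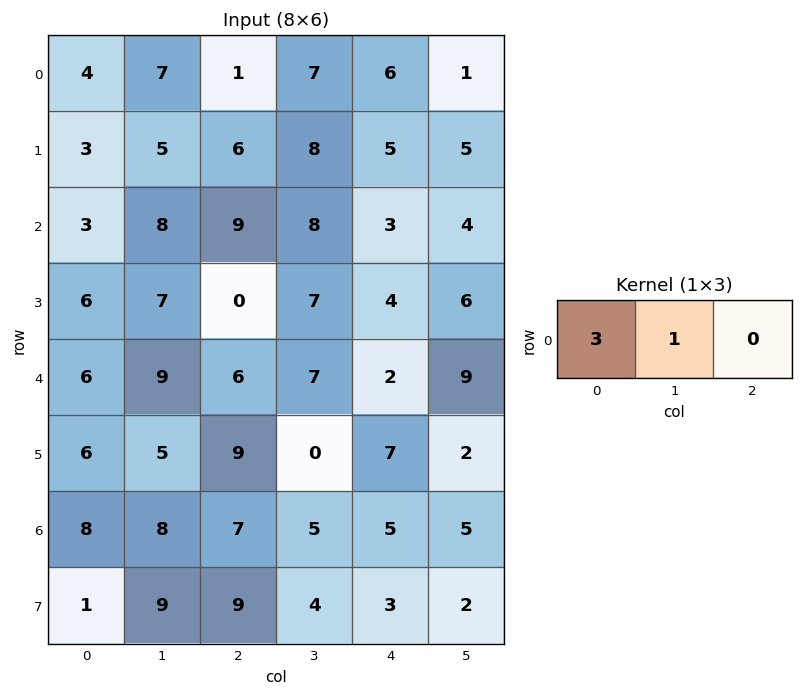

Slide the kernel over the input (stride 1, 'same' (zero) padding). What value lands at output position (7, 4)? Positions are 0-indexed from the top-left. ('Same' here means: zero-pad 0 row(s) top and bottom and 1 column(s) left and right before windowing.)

15

The receptive field on the zero-padded input at this output position is [4 3 2]. Elementwise product with the kernel and sum: 4·3 + 3·1.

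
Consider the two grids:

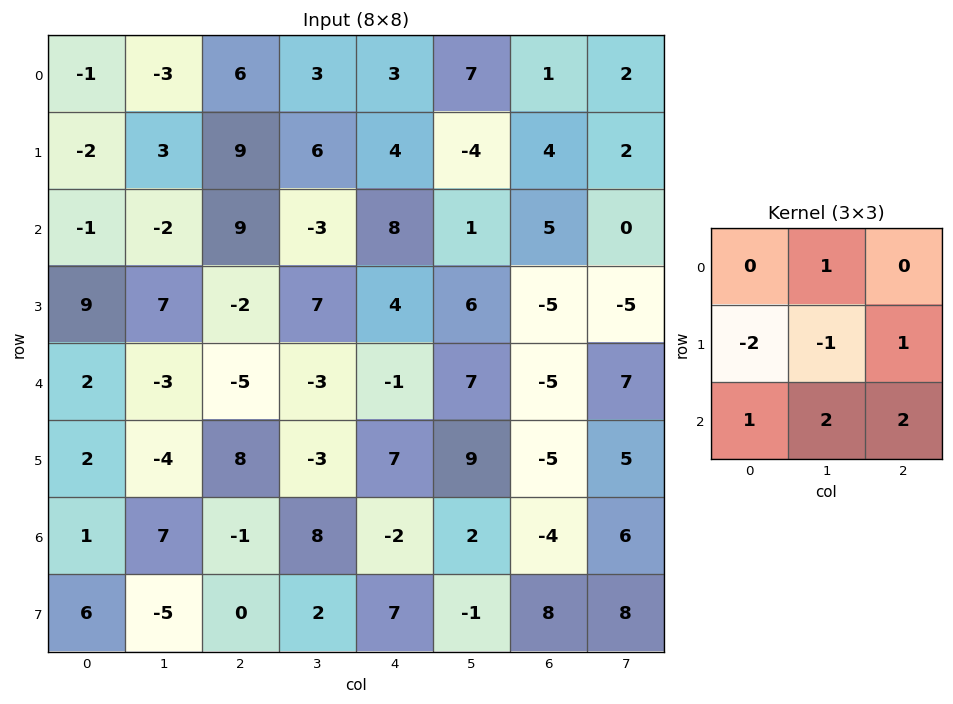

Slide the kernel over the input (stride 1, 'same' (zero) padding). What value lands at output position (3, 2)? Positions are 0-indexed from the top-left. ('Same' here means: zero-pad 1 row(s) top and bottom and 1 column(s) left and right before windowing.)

The receptive field on the zero-padded input at this output position is [-2 9 -3 / 7 -2 7 / -3 -5 -3]. Elementwise product with the kernel and sum: 9·1 + 7·-2 + -2·-1 + 7·1 + -3·1 + -5·2 + -3·2.

-15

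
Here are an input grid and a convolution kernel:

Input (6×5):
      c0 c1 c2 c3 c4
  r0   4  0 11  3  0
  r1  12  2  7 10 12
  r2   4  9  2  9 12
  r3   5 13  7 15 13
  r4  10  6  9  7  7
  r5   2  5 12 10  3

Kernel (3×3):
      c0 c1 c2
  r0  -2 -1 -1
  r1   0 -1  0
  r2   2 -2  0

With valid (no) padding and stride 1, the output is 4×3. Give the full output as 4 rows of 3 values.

Output[0,0]: The receptive field on the input at this output position is [4 0 11 / 12 2 7 / 4 9 2]. Elementwise product with the kernel and sum: 4·-2 + 0·-1 + 11·-1 + 2·-1 + 4·2 + 9·-2.

-31 -7 -49
-58 -11 -61
-24 -42 -36
-42 -71 -45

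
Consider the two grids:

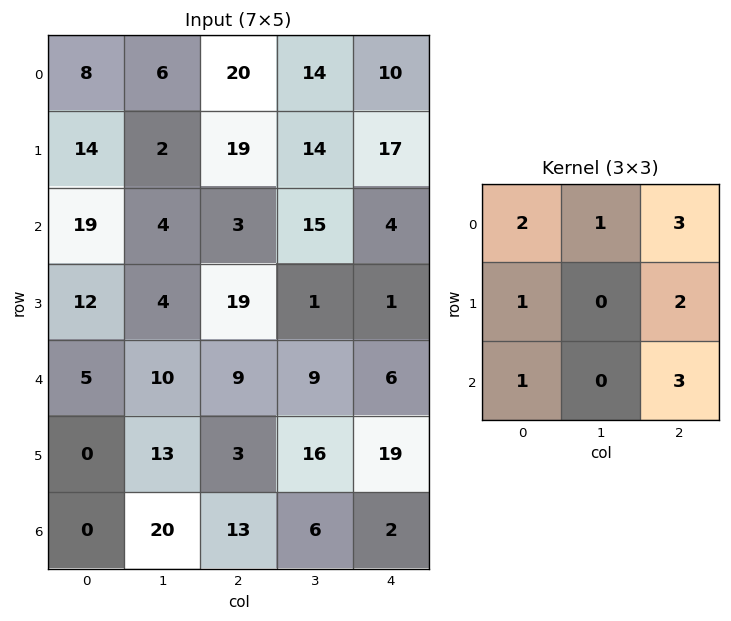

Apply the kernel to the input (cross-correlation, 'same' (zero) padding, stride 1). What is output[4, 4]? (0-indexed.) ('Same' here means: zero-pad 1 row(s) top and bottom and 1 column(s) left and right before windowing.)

The receptive field on the zero-padded input at this output position is [1 1 0 / 9 6 0 / 16 19 0]. Elementwise product with the kernel and sum: 1·2 + 1·1 + 0·3 + 9·1 + 0·2 + 16·1 + 0·3.

28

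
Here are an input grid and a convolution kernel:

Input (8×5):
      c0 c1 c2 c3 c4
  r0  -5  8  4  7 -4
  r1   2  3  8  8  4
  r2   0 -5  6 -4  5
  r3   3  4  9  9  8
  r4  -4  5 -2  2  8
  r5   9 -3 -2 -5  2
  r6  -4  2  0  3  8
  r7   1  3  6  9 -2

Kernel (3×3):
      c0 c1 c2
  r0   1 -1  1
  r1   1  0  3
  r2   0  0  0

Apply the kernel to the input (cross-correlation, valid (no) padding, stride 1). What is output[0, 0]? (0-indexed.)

The receptive field on the input at this output position is [-5 8 4 / 2 3 8 / 0 -5 6]. Elementwise product with the kernel and sum: -5·1 + 8·-1 + 4·1 + 2·1 + 8·3.

17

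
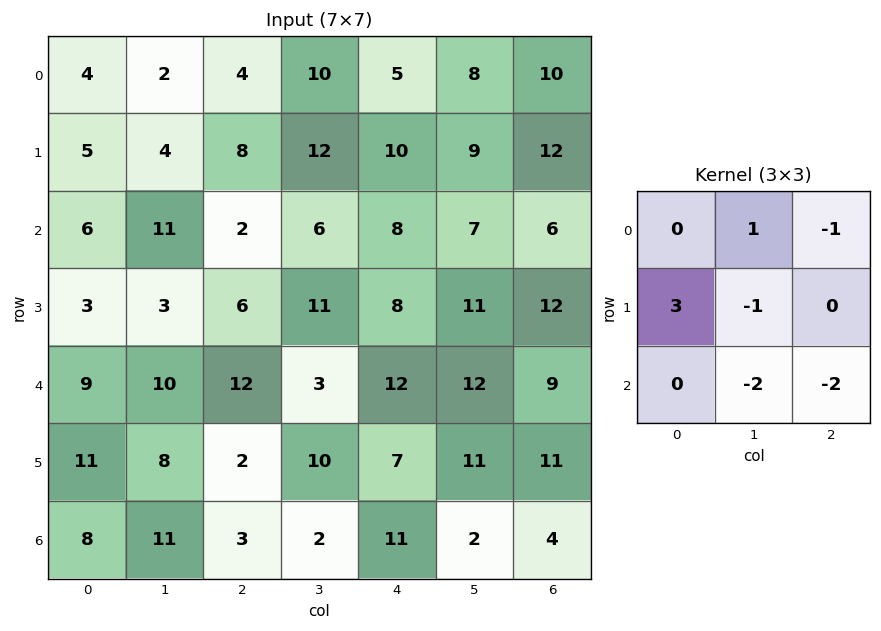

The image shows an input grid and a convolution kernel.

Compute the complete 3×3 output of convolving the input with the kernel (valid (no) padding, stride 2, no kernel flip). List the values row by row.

-17 -11 -7
-29 -25 -28
-5 -39 1

Output[0,0]: The receptive field on the input at this output position is [4 2 4 / 5 4 8 / 6 11 2]. Elementwise product with the kernel and sum: 2·1 + 4·-1 + 5·3 + 4·-1 + 11·-2 + 2·-2.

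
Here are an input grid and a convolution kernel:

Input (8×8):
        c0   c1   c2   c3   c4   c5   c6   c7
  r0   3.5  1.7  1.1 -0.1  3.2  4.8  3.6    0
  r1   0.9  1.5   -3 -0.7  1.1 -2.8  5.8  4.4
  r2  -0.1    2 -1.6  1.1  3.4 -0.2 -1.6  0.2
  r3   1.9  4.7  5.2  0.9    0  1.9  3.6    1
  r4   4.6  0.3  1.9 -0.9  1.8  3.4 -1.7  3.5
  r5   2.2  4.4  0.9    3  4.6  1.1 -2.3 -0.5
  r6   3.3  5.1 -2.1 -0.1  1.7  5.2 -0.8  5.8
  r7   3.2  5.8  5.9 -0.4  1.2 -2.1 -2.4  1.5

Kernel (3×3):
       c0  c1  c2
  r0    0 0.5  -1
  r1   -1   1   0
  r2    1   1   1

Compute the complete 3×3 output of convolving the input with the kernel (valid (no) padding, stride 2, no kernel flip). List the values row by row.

Output[0,0]: The receptive field on the input at this output position is [3.5 1.7 1.1 / 0.9 1.5 -3 / -0.1 2 -1.6]. Elementwise product with the kernel and sum: 1.7·0.5 + 1.1·-1 + 0.9·-1 + 1.5·1 + -0.1·1 + 2·1 + -1.6·1.

0.65 1.95 -3.5
12.2 -4.35 6.9
6.75 -0.65 6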